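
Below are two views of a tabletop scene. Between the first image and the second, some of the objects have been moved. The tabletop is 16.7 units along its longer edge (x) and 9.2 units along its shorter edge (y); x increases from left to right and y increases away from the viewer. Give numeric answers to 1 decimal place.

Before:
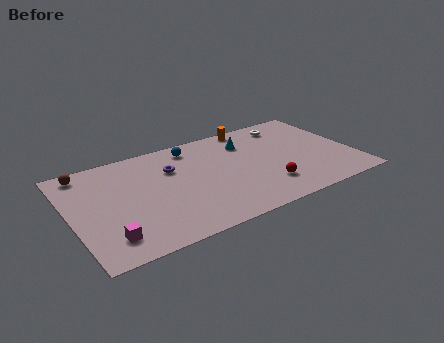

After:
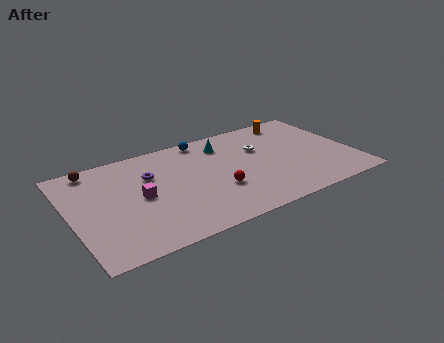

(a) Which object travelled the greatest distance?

the magenta cube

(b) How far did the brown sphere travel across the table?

0.5

The brown sphere moved from about (1.2, 8.1) to (1.7, 8.2), a distance of √(0.5² + 0.1²) ≈ 0.5.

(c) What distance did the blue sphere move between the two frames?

0.9

The blue sphere was near (7.5, 7.8) before and (8.3, 8.3) after, so it travelled √(0.8² + 0.5²) ≈ 0.9 units.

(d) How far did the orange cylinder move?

2.6

From (11.2, 8.4) to (13.8, 8.0), the orange cylinder covered √(2.6² + 0.4²) ≈ 2.6 units.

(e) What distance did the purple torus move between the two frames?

1.3

The purple torus moved from about (6.1, 6.3) to (4.8, 6.2), a distance of √(1.3² + 0.1²) ≈ 1.3.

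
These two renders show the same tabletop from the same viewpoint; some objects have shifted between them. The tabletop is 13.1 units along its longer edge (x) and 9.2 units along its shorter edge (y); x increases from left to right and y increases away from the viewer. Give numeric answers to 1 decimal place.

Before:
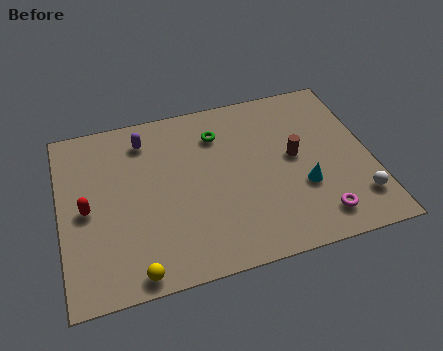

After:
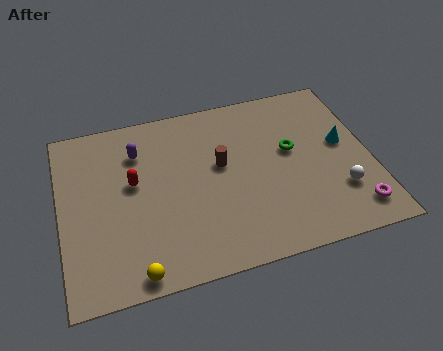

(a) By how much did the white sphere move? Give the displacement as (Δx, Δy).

(-0.7, 0.6)

The white sphere started near (12.3, 2.0) and ended near (11.6, 2.6).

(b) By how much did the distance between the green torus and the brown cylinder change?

-0.7

Before: roughly 3.7 units apart; after: 3.0. That's 0.7 units closer together.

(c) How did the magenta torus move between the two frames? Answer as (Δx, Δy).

(1.5, 0.0)

From the two frames, the magenta torus sits at roughly (10.6, 1.5) before and (12.1, 1.5) after.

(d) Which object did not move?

the yellow sphere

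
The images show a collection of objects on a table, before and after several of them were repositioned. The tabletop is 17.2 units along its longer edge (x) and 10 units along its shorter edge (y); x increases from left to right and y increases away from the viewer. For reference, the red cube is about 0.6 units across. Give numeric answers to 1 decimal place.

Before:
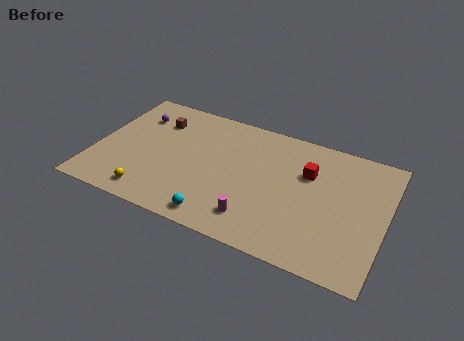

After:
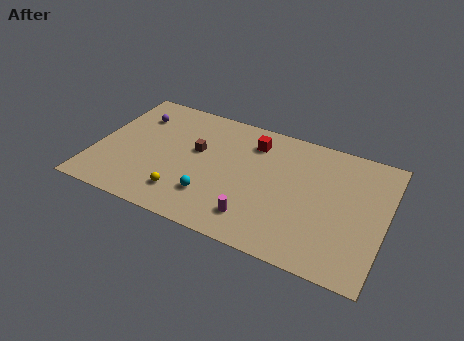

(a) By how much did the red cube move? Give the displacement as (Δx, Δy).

(-3.4, 1.2)

The red cube was at about (12.5, 6.7) and moved to about (9.1, 7.9).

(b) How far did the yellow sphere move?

2.0

From (3.7, 1.4) to (5.6, 2.1), the yellow sphere covered √(1.9² + 0.7²) ≈ 2.0 units.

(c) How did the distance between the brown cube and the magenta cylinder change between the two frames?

-3.0

The distance was about 8.6 in the first image and 5.6 in the second, so they moved 3.0 units closer together.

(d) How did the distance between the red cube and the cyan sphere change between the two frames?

-1.6

The distance was about 7.2 in the first image and 5.6 in the second, so they moved 1.6 units closer together.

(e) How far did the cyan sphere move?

1.5

The cyan sphere was near (7.8, 1.2) before and (7.2, 2.6) after, so it travelled √(0.6² + 1.4²) ≈ 1.5 units.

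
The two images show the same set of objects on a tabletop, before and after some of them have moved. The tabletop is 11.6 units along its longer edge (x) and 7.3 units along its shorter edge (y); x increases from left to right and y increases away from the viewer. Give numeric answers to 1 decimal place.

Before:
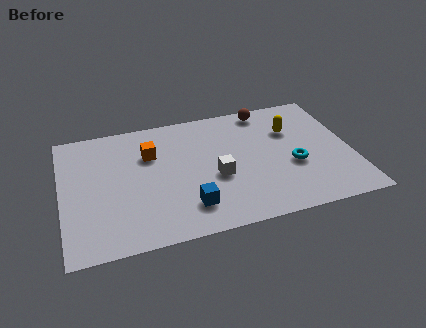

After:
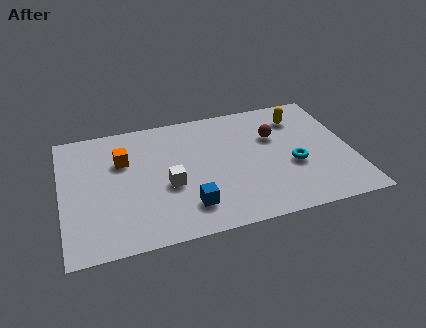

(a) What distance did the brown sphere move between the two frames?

1.7

The brown sphere was near (8.4, 6.5) before and (8.6, 4.8) after, so it travelled √(0.2² + 1.7²) ≈ 1.7 units.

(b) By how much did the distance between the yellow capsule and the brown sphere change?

-0.3

The distance was about 1.7 in the first image and 1.4 in the second, so they moved 0.3 units closer together.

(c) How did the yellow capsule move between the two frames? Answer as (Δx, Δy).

(0.4, 0.7)

The yellow capsule started near (9.3, 5.0) and ended near (9.7, 5.7).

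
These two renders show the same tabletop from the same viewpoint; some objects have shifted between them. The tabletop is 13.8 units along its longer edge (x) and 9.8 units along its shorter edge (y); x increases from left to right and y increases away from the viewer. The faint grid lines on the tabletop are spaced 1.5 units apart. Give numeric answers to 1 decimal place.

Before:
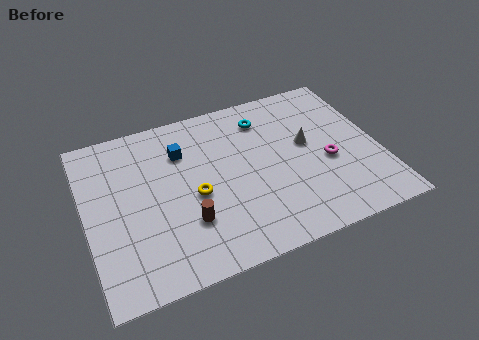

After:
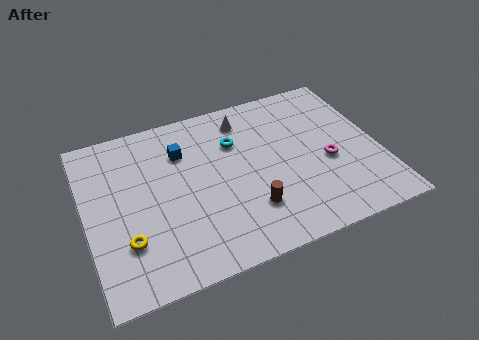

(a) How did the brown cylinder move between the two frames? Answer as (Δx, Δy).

(2.9, -0.3)

The brown cylinder started near (4.5, 2.9) and ended near (7.4, 2.6).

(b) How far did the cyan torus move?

1.8

From (8.7, 7.8) to (7.2, 6.8), the cyan torus covered √(1.5² + 1.0²) ≈ 1.8 units.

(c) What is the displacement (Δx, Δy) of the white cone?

(-2.7, 2.6)

From the two frames, the white cone sits at roughly (10.5, 5.5) before and (7.8, 8.1) after.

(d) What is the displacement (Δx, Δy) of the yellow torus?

(-3.3, -1.5)

The yellow torus was at about (5.0, 4.3) and moved to about (1.7, 2.8).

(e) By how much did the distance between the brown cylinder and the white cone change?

-1.0

They were about 6.5 units apart before and 5.5 after — 1.0 units closer together.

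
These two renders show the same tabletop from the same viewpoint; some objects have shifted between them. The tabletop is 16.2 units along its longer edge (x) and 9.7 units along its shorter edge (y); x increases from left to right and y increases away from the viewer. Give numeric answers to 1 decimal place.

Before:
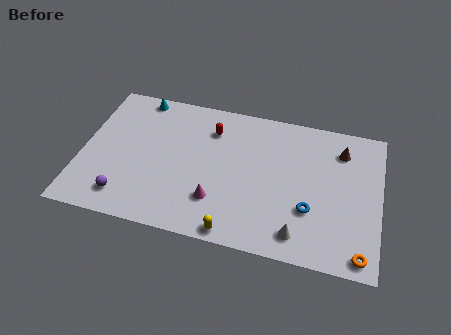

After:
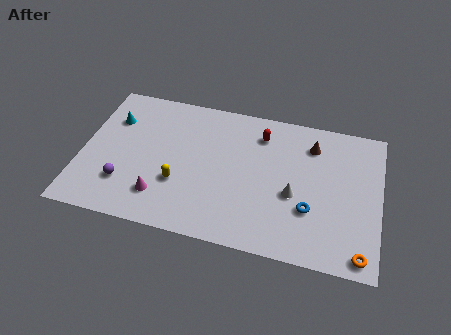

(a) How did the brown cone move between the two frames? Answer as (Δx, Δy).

(-1.6, 0.0)

The brown cone started near (14.0, 7.6) and ended near (12.4, 7.6).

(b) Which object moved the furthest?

the yellow capsule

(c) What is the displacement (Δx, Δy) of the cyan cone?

(-1.3, -1.9)

From the two frames, the cyan cone sits at roughly (2.8, 8.8) before and (1.5, 6.9) after.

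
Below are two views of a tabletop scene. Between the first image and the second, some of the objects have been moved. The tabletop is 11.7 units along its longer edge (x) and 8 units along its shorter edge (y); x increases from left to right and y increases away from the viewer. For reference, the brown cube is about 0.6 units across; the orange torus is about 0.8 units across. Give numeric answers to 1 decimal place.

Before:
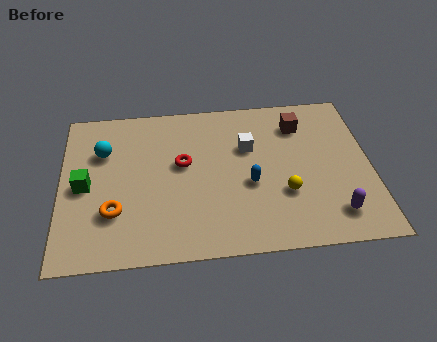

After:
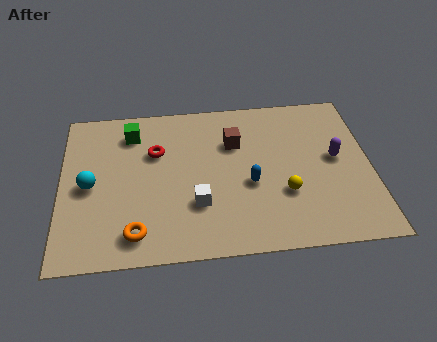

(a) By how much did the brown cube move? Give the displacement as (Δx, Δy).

(-2.5, -0.7)

The brown cube started near (9.1, 6.2) and ended near (6.6, 5.5).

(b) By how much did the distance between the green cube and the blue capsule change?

-0.8

They were about 6.2 units apart before and 5.4 after — 0.8 units closer together.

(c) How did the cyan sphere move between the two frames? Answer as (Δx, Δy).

(-0.5, -1.7)

The cyan sphere was at about (1.6, 5.5) and moved to about (1.1, 3.8).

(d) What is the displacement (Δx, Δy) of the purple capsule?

(0.2, 2.8)

From the two frames, the purple capsule sits at roughly (10.2, 1.5) before and (10.4, 4.3) after.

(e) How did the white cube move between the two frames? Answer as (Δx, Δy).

(-2.0, -2.7)

The white cube was at about (7.1, 5.2) and moved to about (5.1, 2.5).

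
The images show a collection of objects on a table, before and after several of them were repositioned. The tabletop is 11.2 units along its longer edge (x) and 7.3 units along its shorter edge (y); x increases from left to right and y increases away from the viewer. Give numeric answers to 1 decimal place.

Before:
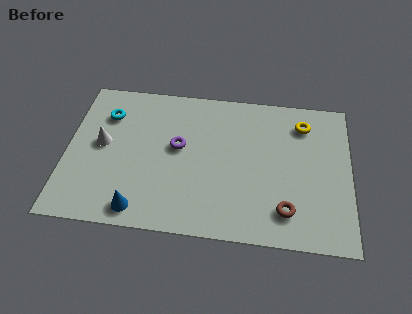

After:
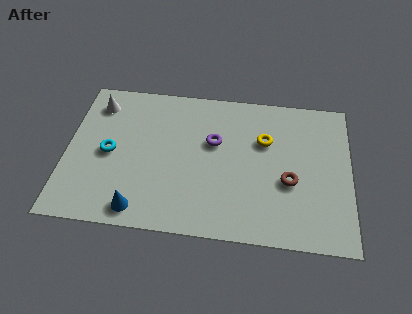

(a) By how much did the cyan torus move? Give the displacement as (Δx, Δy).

(0.2, -1.9)

The cyan torus was at about (1.5, 5.4) and moved to about (1.7, 3.5).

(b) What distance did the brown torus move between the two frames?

1.4

The brown torus was near (8.7, 1.5) before and (8.8, 2.9) after, so it travelled √(0.1² + 1.4²) ≈ 1.4 units.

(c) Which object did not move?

the blue cone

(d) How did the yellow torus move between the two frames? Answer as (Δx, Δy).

(-1.5, -1.0)

The yellow torus was at about (9.3, 5.8) and moved to about (7.8, 4.8).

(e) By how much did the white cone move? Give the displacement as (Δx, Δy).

(-0.3, 2.0)

The white cone started near (1.4, 3.9) and ended near (1.1, 5.9).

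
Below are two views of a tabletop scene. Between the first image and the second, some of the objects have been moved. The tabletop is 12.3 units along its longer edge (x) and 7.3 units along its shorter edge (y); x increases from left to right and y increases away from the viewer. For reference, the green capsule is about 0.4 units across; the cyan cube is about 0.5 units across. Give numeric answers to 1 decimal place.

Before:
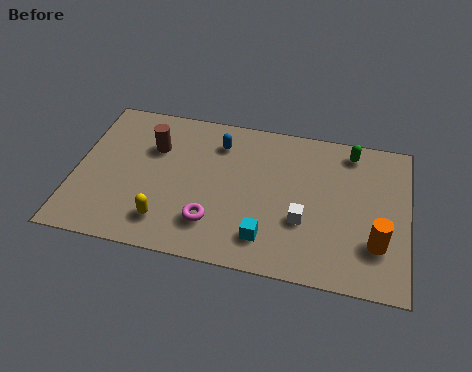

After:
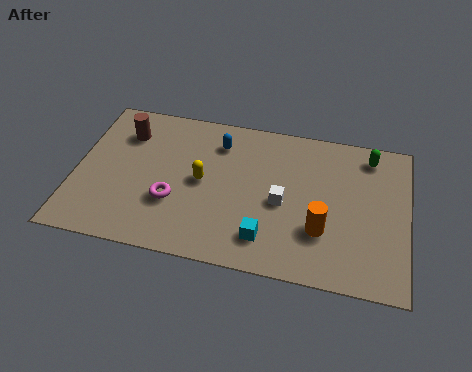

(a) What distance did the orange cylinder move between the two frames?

2.0

From (11.2, 2.1) to (9.2, 2.3), the orange cylinder covered √(2.0² + 0.2²) ≈ 2.0 units.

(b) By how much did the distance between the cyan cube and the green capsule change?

+0.3

They were about 5.6 units apart before and 5.9 after — 0.3 units further apart.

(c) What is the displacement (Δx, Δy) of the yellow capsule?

(1.2, 2.2)

The yellow capsule was at about (3.5, 1.5) and moved to about (4.7, 3.7).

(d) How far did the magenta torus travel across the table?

1.7

The magenta torus was near (5.2, 1.8) before and (3.7, 2.5) after, so it travelled √(1.5² + 0.7²) ≈ 1.7 units.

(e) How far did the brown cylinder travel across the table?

1.2

The brown cylinder moved from about (2.8, 5.0) to (1.7, 5.5), a distance of √(1.1² + 0.5²) ≈ 1.2.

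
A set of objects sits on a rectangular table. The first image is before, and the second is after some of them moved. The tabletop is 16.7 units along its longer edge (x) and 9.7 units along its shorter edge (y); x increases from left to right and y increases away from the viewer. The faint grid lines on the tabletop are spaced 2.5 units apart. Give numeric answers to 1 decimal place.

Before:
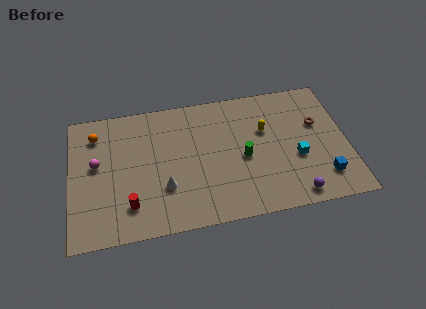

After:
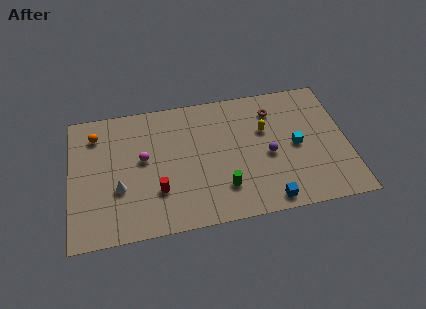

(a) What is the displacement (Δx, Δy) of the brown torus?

(-2.6, 1.5)

The brown torus was at about (15.0, 6.1) and moved to about (12.4, 7.6).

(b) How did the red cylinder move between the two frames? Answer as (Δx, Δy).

(1.7, 0.7)

The red cylinder was at about (3.5, 2.2) and moved to about (5.2, 2.9).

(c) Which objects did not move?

the yellow capsule and the orange sphere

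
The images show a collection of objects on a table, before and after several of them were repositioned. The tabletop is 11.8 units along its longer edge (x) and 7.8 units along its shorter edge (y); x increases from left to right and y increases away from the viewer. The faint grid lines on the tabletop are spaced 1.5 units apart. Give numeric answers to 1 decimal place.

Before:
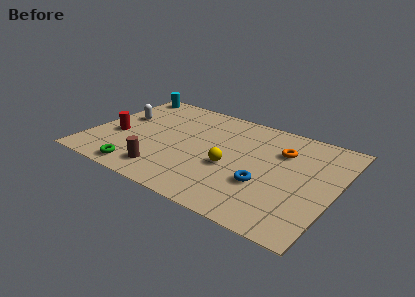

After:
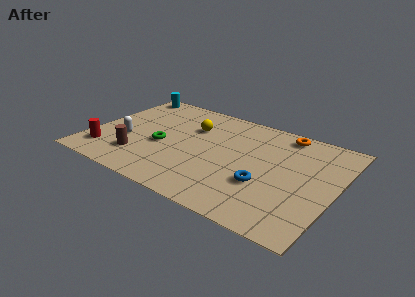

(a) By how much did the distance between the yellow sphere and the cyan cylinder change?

-3.1

The distance was about 7.1 in the first image and 4.0 in the second, so they moved 3.1 units closer together.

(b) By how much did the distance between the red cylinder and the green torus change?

+0.3

The distance was about 2.7 in the first image and 3.0 in the second, so they moved 0.3 units further apart.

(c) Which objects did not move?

the blue torus and the cyan cylinder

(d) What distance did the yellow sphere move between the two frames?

3.2

The yellow sphere moved from about (6.9, 3.2) to (4.6, 5.4), a distance of √(2.3² + 2.2²) ≈ 3.2.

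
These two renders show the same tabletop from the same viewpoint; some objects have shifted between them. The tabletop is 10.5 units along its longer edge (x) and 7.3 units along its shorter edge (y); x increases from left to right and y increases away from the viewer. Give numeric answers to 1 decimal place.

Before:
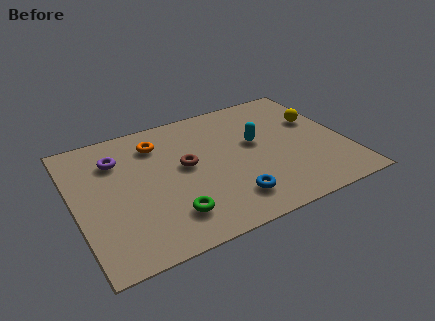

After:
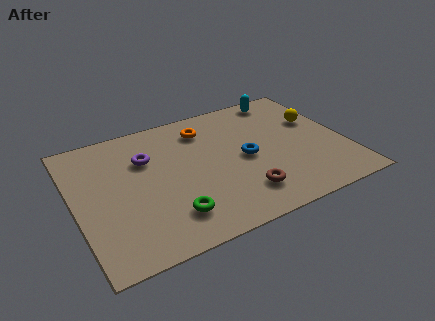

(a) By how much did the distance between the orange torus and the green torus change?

+0.5

They were about 4.1 units apart before and 4.6 after — 0.5 units further apart.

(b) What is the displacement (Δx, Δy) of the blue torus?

(0.9, 2.0)

The blue torus started near (5.7, 1.5) and ended near (6.6, 3.5).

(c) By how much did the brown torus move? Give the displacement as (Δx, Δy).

(1.9, -2.4)

The brown torus was at about (4.3, 4.0) and moved to about (6.2, 1.6).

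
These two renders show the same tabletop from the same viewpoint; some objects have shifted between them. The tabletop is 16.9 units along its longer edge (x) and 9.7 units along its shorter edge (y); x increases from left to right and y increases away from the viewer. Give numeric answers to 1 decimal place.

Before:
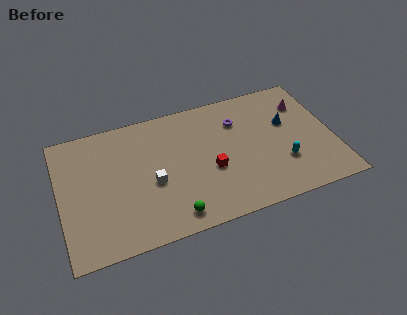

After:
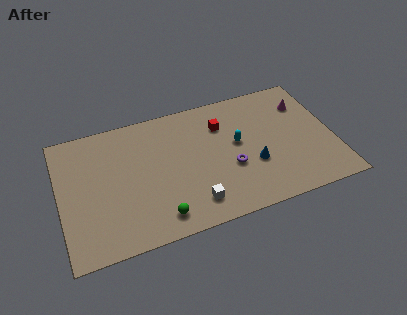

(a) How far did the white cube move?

3.3

The white cube was near (5.6, 4.1) before and (7.9, 1.8) after, so it travelled √(2.3² + 2.3²) ≈ 3.3 units.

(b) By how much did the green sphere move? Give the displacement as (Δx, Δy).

(-0.8, 0.2)

From the two frames, the green sphere sits at roughly (6.6, 1.3) before and (5.8, 1.5) after.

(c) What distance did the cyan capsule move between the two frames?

3.5

The cyan capsule moved from about (13.6, 3.0) to (11.0, 5.4), a distance of √(2.6² + 2.4²) ≈ 3.5.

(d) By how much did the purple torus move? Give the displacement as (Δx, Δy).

(-0.8, -3.4)

From the two frames, the purple torus sits at roughly (11.2, 7.1) before and (10.4, 3.7) after.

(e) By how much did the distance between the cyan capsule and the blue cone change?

-1.0

The distance was about 3.1 in the first image and 2.1 in the second, so they moved 1.0 units closer together.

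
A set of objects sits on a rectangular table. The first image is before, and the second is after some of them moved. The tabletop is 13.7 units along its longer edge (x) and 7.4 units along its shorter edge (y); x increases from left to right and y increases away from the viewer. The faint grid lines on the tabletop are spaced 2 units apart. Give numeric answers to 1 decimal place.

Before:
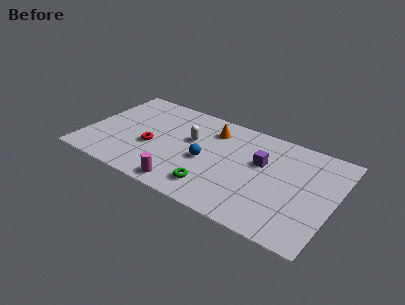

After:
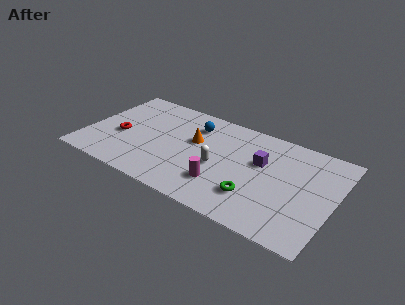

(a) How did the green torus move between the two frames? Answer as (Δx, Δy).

(2.2, 0.5)

The green torus was at about (7.4, 1.5) and moved to about (9.6, 2.0).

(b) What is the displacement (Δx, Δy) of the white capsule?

(1.7, -1.3)

The white capsule started near (5.7, 4.5) and ended near (7.4, 3.2).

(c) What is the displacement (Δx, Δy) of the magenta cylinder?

(1.9, 1.1)

The magenta cylinder started near (5.9, 0.9) and ended near (7.8, 2.0).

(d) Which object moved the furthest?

the blue sphere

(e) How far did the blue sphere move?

2.6

The blue sphere moved from about (6.7, 3.3) to (5.7, 5.7), a distance of √(1.0² + 2.4²) ≈ 2.6.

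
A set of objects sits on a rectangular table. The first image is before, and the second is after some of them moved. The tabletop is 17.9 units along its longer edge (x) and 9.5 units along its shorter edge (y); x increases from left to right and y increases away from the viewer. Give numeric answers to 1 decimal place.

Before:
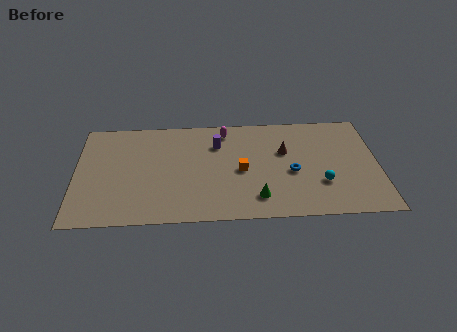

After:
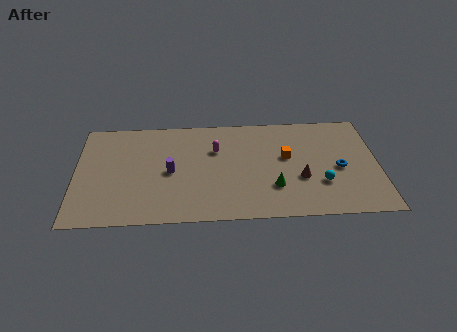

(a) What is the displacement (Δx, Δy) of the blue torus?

(2.8, 0.2)

The blue torus started near (12.8, 4.1) and ended near (15.6, 4.3).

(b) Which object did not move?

the cyan sphere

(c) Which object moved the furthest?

the purple cylinder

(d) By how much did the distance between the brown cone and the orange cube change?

-0.9

The distance was about 3.1 in the first image and 2.2 in the second, so they moved 0.9 units closer together.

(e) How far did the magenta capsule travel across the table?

1.8

The magenta capsule was near (8.9, 8.1) before and (8.3, 6.4) after, so it travelled √(0.6² + 1.7²) ≈ 1.8 units.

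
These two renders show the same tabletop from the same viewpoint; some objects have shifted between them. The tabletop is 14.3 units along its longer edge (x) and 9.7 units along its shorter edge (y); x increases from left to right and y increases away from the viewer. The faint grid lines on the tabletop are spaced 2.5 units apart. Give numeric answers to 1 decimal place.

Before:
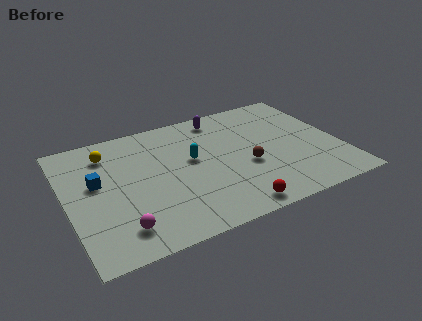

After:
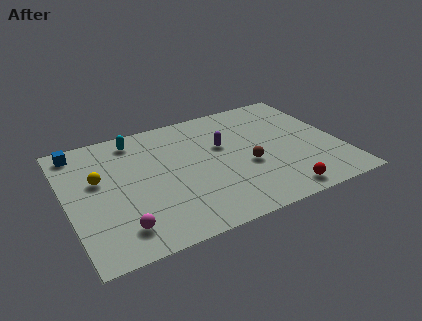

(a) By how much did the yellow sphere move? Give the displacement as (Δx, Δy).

(-0.7, -1.9)

From the two frames, the yellow sphere sits at roughly (2.4, 7.7) before and (1.7, 5.8) after.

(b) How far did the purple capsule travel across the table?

2.4

The purple capsule was near (8.5, 8.4) before and (8.3, 6.0) after, so it travelled √(0.2² + 2.4²) ≈ 2.4 units.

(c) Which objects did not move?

the brown sphere and the magenta sphere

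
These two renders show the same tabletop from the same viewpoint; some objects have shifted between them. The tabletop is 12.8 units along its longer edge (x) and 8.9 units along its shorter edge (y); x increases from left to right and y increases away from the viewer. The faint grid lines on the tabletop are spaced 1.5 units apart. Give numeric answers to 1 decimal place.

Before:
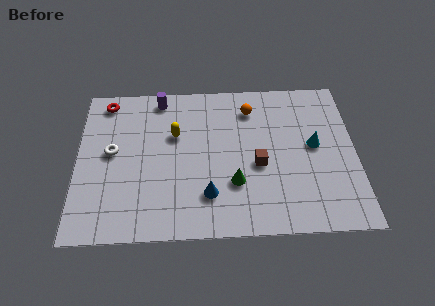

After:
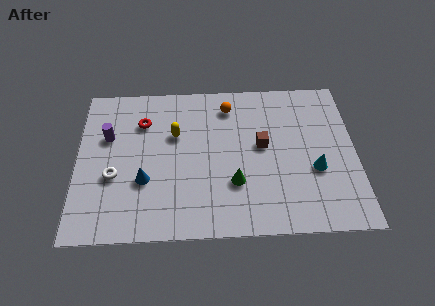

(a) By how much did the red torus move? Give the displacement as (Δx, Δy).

(1.7, -1.3)

The red torus was at about (1.3, 7.8) and moved to about (3.0, 6.5).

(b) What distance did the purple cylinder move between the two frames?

3.3

From (3.8, 7.9) to (1.4, 5.7), the purple cylinder covered √(2.4² + 2.2²) ≈ 3.3 units.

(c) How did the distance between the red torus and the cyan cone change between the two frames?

-1.6

Before: roughly 10.1 units apart; after: 8.5. That's 1.6 units closer together.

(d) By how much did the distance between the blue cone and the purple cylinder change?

-3.0

They were about 6.1 units apart before and 3.1 after — 3.0 units closer together.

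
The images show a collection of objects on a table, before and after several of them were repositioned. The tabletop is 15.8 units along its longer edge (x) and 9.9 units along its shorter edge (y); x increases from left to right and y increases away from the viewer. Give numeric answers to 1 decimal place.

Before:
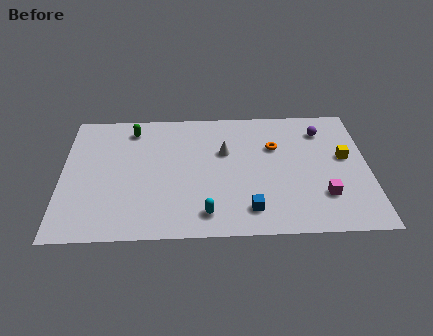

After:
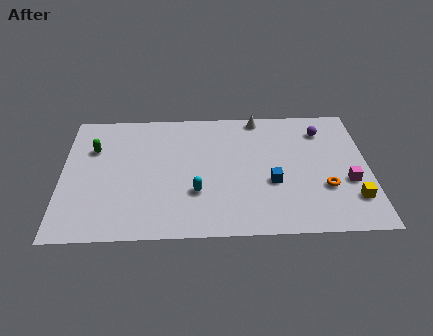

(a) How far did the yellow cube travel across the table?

3.2

The yellow cube moved from about (14.6, 5.6) to (14.9, 2.4), a distance of √(0.3² + 3.2²) ≈ 3.2.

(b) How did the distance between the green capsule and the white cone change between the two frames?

+3.7

Before: roughly 5.2 units apart; after: 8.9. That's 3.7 units further apart.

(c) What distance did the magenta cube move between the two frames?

1.6

The magenta cube moved from about (13.4, 2.7) to (14.7, 3.7), a distance of √(1.3² + 1.0²) ≈ 1.6.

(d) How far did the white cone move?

3.2

From (8.4, 6.3) to (10.2, 9.0), the white cone covered √(1.8² + 2.7²) ≈ 3.2 units.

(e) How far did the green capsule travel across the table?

2.5

The green capsule moved from about (3.6, 8.3) to (1.6, 6.8), a distance of √(2.0² + 1.5²) ≈ 2.5.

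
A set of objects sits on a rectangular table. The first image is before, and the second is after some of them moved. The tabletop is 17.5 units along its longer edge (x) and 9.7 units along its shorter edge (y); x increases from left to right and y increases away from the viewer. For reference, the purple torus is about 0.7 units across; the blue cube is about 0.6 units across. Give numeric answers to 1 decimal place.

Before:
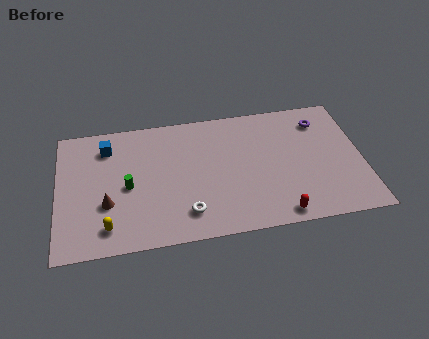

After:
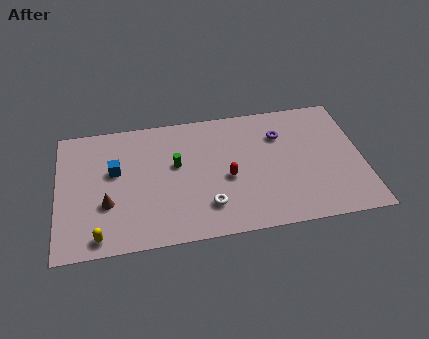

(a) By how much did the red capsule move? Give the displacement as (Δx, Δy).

(-2.8, 3.2)

The red capsule was at about (12.5, 1.0) and moved to about (9.7, 4.2).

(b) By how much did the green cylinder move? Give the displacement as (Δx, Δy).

(2.8, 1.2)

The green cylinder started near (4.0, 4.5) and ended near (6.8, 5.7).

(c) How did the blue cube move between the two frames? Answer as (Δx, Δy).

(0.4, -1.9)

From the two frames, the blue cube sits at roughly (2.9, 7.7) before and (3.3, 5.8) after.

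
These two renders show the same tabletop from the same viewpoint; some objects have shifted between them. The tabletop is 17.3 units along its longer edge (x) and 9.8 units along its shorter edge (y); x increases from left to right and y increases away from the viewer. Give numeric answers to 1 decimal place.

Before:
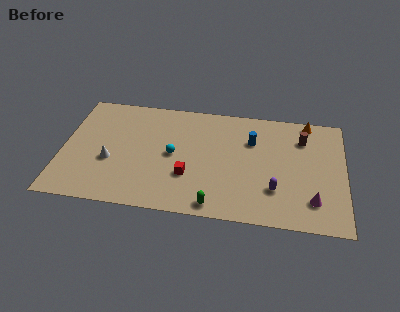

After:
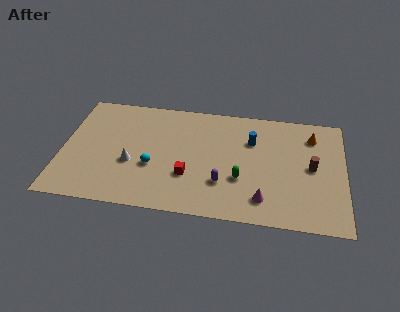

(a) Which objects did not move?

the red cube and the blue cylinder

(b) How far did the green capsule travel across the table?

2.8

From (9.5, 1.0) to (11.0, 3.4), the green capsule covered √(1.5² + 2.4²) ≈ 2.8 units.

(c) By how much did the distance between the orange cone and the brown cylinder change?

+1.2

Before: roughly 1.5 units apart; after: 2.7. That's 1.2 units further apart.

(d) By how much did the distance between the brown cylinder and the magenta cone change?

-1.0

Before: roughly 5.2 units apart; after: 4.2. That's 1.0 units closer together.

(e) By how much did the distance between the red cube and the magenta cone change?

-2.9

They were about 7.7 units apart before and 4.8 after — 2.9 units closer together.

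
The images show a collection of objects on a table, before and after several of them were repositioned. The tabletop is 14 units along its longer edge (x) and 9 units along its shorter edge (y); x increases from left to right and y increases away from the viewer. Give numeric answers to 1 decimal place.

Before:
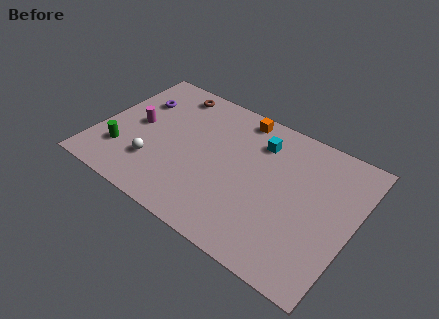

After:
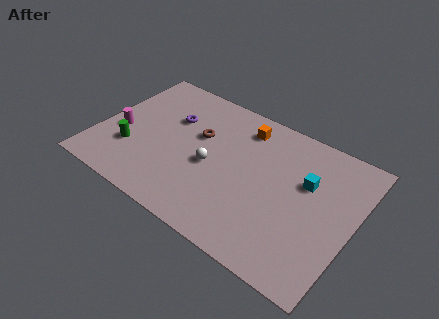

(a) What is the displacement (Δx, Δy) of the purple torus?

(2.0, -0.3)

The purple torus started near (1.7, 6.3) and ended near (3.7, 6.0).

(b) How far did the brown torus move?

3.0

From (3.3, 7.8) to (5.3, 5.6), the brown torus covered √(2.0² + 2.2²) ≈ 3.0 units.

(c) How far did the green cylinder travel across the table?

0.6

From (1.6, 2.4) to (2.0, 2.8), the green cylinder covered √(0.4² + 0.4²) ≈ 0.6 units.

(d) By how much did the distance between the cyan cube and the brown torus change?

+0.7

Before: roughly 5.3 units apart; after: 6.0. That's 0.7 units further apart.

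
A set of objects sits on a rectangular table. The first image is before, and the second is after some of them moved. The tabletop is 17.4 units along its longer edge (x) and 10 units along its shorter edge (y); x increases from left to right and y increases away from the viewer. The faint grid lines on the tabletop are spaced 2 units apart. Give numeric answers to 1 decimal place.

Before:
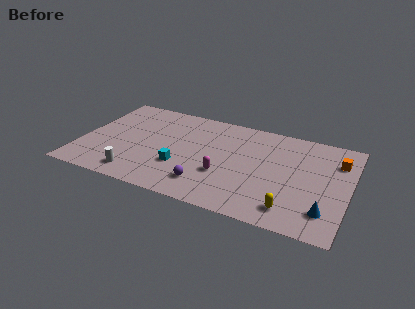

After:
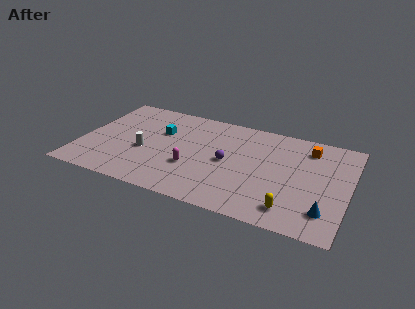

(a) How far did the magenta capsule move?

2.1

The magenta capsule moved from about (9.5, 3.5) to (7.4, 3.5), a distance of √(2.1² + 0.0²) ≈ 2.1.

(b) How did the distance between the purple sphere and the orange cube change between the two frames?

-3.7

They were about 9.6 units apart before and 5.9 after — 3.7 units closer together.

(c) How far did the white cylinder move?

2.6

The white cylinder moved from about (4.0, 1.5) to (4.2, 4.1), a distance of √(0.2² + 2.6²) ≈ 2.6.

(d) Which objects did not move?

the blue cone and the yellow capsule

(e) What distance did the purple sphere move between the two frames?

3.0

From (8.5, 2.1) to (9.6, 4.9), the purple sphere covered √(1.1² + 2.8²) ≈ 3.0 units.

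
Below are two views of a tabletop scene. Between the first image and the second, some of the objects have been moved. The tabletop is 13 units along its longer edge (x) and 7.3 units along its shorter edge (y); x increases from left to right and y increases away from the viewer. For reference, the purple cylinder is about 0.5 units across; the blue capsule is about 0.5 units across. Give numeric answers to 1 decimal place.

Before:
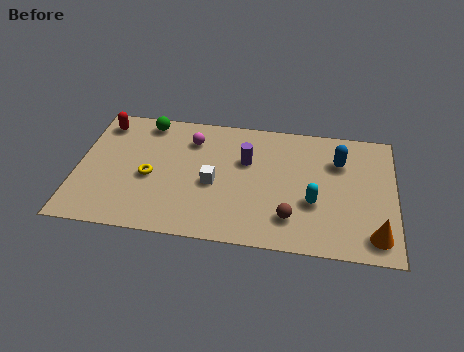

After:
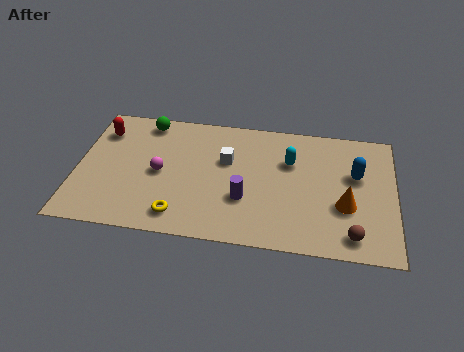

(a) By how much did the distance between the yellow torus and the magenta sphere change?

-0.4

The distance was about 2.9 in the first image and 2.5 in the second, so they moved 0.4 units closer together.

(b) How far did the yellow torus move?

2.4

The yellow torus moved from about (3.0, 3.2) to (4.3, 1.2), a distance of √(1.3² + 2.0²) ≈ 2.4.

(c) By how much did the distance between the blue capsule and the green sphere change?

+0.8

Before: roughly 8.1 units apart; after: 8.9. That's 0.8 units further apart.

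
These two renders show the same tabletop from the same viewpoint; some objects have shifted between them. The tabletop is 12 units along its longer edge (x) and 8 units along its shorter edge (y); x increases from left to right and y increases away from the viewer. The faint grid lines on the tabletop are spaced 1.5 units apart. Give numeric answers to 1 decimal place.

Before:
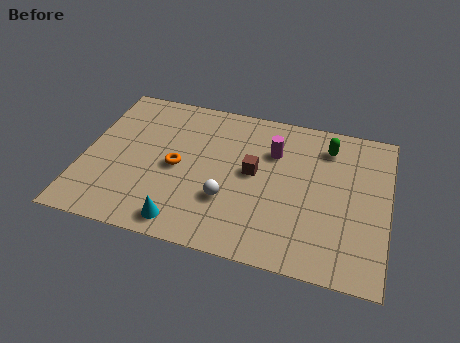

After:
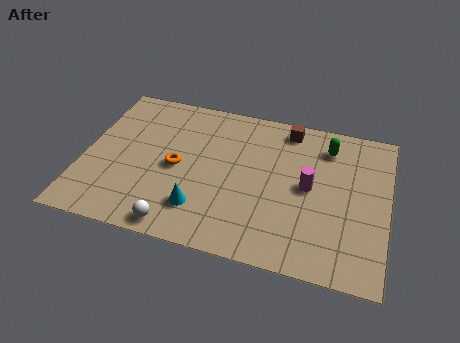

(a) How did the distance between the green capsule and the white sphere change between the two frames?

+2.5

The distance was about 5.3 in the first image and 7.8 in the second, so they moved 2.5 units further apart.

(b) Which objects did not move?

the orange torus and the green capsule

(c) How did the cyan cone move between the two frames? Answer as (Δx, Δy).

(0.6, 0.9)

The cyan cone started near (4.2, 1.0) and ended near (4.8, 1.9).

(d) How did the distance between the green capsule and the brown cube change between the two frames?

-1.8

The distance was about 3.5 in the first image and 1.7 in the second, so they moved 1.8 units closer together.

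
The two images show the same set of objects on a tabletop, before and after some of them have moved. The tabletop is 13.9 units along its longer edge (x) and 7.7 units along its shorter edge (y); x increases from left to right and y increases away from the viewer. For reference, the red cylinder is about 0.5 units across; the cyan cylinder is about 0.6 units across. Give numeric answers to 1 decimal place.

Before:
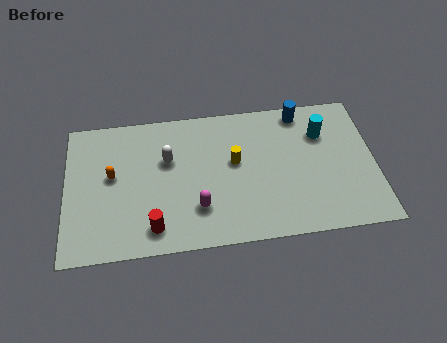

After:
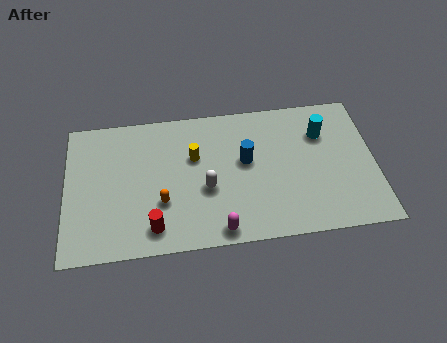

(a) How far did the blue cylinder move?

3.5

From (10.7, 6.8) to (8.1, 4.4), the blue cylinder covered √(2.6² + 2.4²) ≈ 3.5 units.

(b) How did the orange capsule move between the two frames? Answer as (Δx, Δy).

(2.2, -1.7)

The orange capsule was at about (2.1, 4.3) and moved to about (4.3, 2.6).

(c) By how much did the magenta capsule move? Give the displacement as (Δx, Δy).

(0.9, -1.3)

The magenta capsule was at about (5.9, 2.1) and moved to about (6.8, 0.8).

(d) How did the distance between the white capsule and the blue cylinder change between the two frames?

-4.2

Before: roughly 6.4 units apart; after: 2.2. That's 4.2 units closer together.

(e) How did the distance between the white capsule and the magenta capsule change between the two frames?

-0.7

Before: roughly 3.1 units apart; after: 2.4. That's 0.7 units closer together.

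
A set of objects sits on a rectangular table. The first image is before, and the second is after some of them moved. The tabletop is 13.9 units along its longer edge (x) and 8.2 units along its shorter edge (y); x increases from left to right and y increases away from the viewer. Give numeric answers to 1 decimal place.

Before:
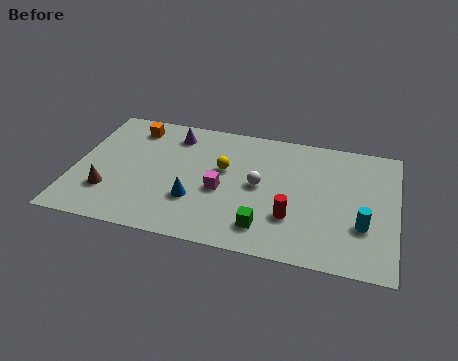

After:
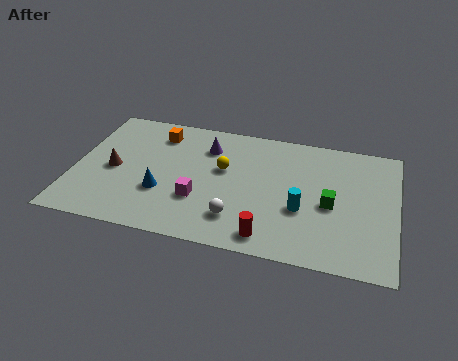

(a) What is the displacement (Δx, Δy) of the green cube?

(2.7, 2.1)

The green cube started near (8.4, 1.6) and ended near (11.1, 3.7).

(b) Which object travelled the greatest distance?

the green cube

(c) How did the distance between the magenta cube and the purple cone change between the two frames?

-0.4

The distance was about 3.9 in the first image and 3.5 in the second, so they moved 0.4 units closer together.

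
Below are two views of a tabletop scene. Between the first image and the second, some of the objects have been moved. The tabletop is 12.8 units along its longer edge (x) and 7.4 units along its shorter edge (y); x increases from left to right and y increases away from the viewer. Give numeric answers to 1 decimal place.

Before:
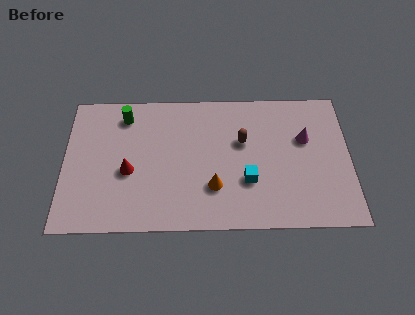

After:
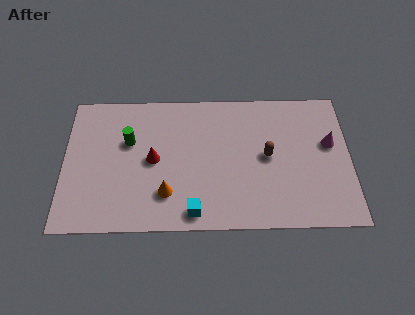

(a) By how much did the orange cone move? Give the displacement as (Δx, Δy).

(-2.1, -0.3)

The orange cone started near (6.7, 2.2) and ended near (4.6, 1.9).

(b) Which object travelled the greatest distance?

the cyan cube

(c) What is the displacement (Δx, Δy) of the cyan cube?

(-2.4, -1.6)

The cyan cube started near (8.2, 2.5) and ended near (5.8, 0.9).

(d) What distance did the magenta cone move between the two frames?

1.1

The magenta cone was near (10.8, 4.7) before and (11.9, 4.4) after, so it travelled √(1.1² + 0.3²) ≈ 1.1 units.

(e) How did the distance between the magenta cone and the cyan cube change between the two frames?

+3.6

Before: roughly 3.4 units apart; after: 7.0. That's 3.6 units further apart.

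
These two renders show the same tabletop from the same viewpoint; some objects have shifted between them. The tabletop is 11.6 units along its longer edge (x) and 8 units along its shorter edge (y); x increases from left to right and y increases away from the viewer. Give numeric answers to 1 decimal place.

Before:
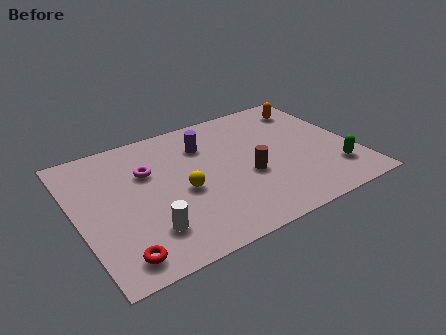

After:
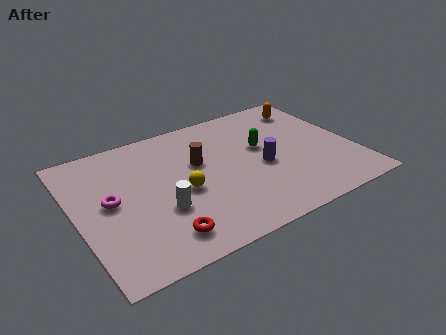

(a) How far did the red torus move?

1.8

From (1.3, 1.1) to (3.1, 1.4), the red torus covered √(1.8² + 0.3²) ≈ 1.8 units.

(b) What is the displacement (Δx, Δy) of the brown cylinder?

(-1.8, 1.7)

The brown cylinder started near (7.0, 3.2) and ended near (5.2, 4.9).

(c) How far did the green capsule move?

3.8

The green capsule was near (10.5, 1.9) before and (7.9, 4.7) after, so it travelled √(2.6² + 2.8²) ≈ 3.8 units.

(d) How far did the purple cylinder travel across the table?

3.2

The purple cylinder was near (5.6, 5.9) before and (7.7, 3.5) after, so it travelled √(2.1² + 2.4²) ≈ 3.2 units.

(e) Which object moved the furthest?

the green capsule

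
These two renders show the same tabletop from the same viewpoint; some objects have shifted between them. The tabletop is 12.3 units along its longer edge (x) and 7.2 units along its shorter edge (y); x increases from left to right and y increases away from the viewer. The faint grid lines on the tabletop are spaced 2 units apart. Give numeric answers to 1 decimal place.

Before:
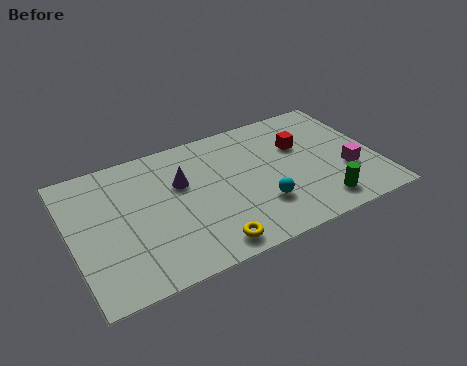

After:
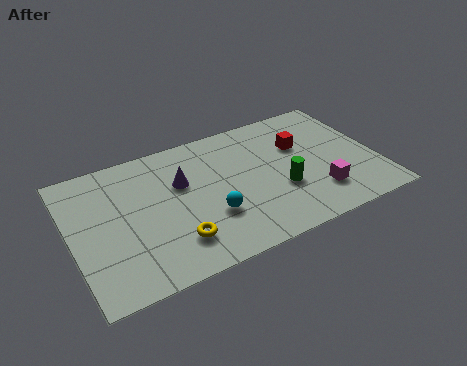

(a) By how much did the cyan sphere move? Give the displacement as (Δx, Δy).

(-2.0, 0.3)

From the two frames, the cyan sphere sits at roughly (7.4, 2.1) before and (5.4, 2.4) after.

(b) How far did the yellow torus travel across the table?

1.4

The yellow torus was near (5.1, 0.9) before and (3.9, 1.7) after, so it travelled √(1.2² + 0.8²) ≈ 1.4 units.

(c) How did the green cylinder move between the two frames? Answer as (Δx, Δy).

(-1.4, 1.4)

The green cylinder was at about (9.7, 1.2) and moved to about (8.3, 2.6).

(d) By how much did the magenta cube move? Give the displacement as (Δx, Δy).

(-1.3, -0.7)

From the two frames, the magenta cube sits at roughly (11.0, 2.5) before and (9.7, 1.8) after.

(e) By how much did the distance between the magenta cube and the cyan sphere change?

+0.7

The distance was about 3.6 in the first image and 4.3 in the second, so they moved 0.7 units further apart.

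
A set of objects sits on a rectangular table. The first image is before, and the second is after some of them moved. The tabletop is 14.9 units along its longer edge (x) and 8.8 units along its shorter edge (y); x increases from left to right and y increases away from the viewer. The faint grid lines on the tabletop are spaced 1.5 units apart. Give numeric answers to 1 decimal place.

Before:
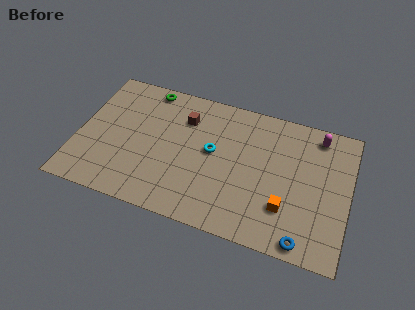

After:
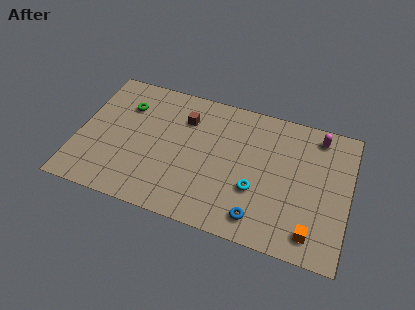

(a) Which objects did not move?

the brown cube and the magenta capsule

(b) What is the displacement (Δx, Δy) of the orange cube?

(1.5, -1.1)

The orange cube started near (11.6, 2.5) and ended near (13.1, 1.4).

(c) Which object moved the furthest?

the cyan torus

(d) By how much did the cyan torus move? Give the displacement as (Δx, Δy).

(2.5, -1.7)

The cyan torus started near (7.4, 4.8) and ended near (9.9, 3.1).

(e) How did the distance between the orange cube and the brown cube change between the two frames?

+1.9

The distance was about 7.1 in the first image and 9.0 in the second, so they moved 1.9 units further apart.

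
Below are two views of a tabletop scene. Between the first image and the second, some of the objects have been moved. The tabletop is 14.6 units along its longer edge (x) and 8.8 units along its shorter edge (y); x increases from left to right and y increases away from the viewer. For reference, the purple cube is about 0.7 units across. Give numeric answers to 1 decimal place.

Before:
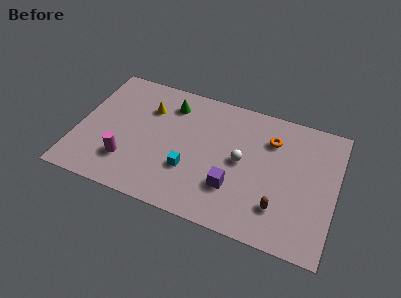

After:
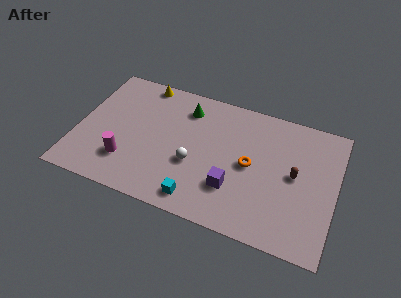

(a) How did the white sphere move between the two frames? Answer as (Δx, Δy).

(-2.6, -1.1)

The white sphere started near (9.3, 4.5) and ended near (6.7, 3.4).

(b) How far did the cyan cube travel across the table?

1.8

From (6.5, 2.9) to (7.2, 1.2), the cyan cube covered √(0.7² + 1.7²) ≈ 1.8 units.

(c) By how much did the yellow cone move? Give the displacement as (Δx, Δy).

(-0.5, 1.7)

From the two frames, the yellow cone sits at roughly (3.8, 6.3) before and (3.3, 8.0) after.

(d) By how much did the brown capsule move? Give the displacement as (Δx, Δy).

(0.7, 2.4)

The brown capsule was at about (11.6, 2.2) and moved to about (12.3, 4.6).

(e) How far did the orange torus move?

2.3

The orange torus was near (10.8, 6.5) before and (9.8, 4.4) after, so it travelled √(1.0² + 2.1²) ≈ 2.3 units.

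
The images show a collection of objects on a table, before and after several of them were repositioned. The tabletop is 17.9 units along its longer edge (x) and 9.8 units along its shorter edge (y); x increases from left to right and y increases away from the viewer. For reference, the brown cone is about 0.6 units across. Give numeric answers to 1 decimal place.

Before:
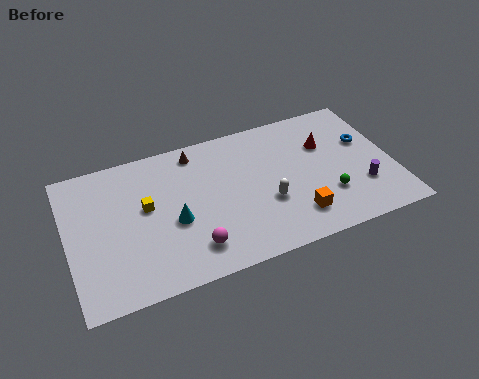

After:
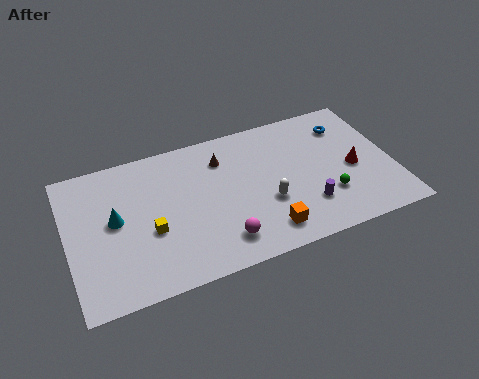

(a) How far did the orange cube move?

1.7

The orange cube was near (12.2, 2.1) before and (10.5, 1.7) after, so it travelled √(1.7² + 0.4²) ≈ 1.7 units.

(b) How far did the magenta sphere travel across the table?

1.6

The magenta sphere was near (6.5, 2.0) before and (8.1, 1.9) after, so it travelled √(1.6² + 0.1²) ≈ 1.6 units.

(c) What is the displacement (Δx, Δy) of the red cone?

(1.3, -2.2)

From the two frames, the red cone sits at roughly (14.4, 6.6) before and (15.7, 4.4) after.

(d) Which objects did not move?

the white capsule and the green sphere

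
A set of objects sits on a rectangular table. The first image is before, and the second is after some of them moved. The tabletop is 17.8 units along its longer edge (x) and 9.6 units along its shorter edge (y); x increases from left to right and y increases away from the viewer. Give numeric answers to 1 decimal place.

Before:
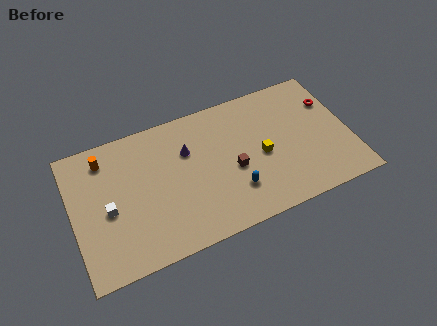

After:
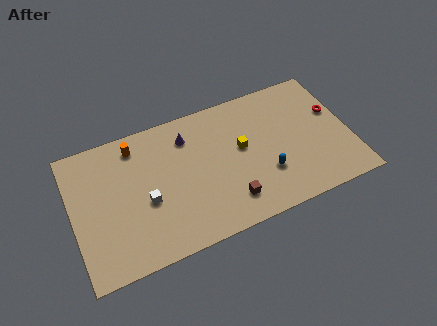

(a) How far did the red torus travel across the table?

0.8

From (16.9, 6.7) to (17.0, 5.9), the red torus covered √(0.1² + 0.8²) ≈ 0.8 units.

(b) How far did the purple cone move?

1.0

The purple cone was near (7.5, 6.5) before and (7.6, 7.5) after, so it travelled √(0.1² + 1.0²) ≈ 1.0 units.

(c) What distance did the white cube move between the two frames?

2.4

The white cube was near (2.2, 4.3) before and (4.6, 4.0) after, so it travelled √(2.4² + 0.3²) ≈ 2.4 units.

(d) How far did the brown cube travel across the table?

2.2

The brown cube was near (10.2, 4.1) before and (9.7, 2.0) after, so it travelled √(0.5² + 2.1²) ≈ 2.2 units.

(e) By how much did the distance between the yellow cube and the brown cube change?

+1.7

The distance was about 1.9 in the first image and 3.6 in the second, so they moved 1.7 units further apart.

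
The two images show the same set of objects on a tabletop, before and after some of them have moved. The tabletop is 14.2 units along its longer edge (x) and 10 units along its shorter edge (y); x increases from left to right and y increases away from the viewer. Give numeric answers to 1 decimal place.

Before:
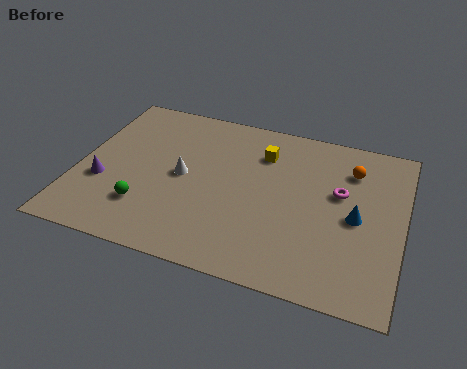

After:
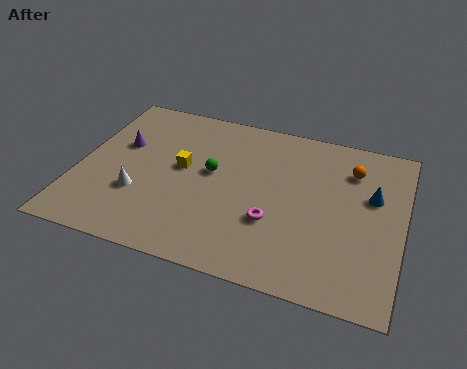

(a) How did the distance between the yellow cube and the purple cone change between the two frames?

-4.9

The distance was about 7.8 in the first image and 2.9 in the second, so they moved 4.9 units closer together.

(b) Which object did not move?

the orange sphere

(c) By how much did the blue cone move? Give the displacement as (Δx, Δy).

(0.6, 1.5)

From the two frames, the blue cone sits at roughly (12.2, 4.7) before and (12.8, 6.2) after.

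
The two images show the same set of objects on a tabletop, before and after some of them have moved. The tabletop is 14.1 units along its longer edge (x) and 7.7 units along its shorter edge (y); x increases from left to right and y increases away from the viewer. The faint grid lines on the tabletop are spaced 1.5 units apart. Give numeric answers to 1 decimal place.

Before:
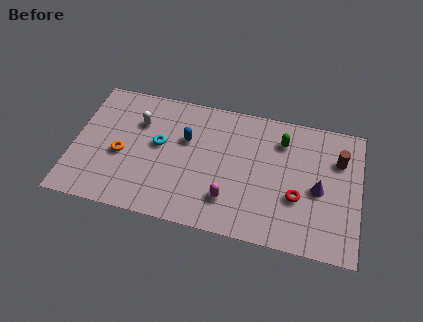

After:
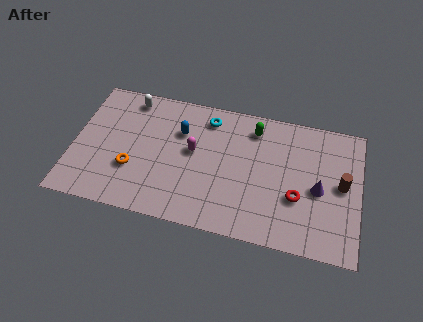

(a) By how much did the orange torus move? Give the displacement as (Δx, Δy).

(0.6, -0.7)

The orange torus started near (2.4, 3.3) and ended near (3.0, 2.6).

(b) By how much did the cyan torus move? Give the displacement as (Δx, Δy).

(2.3, 2.1)

The cyan torus started near (4.2, 4.3) and ended near (6.5, 6.4).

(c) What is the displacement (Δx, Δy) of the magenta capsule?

(-1.9, 2.4)

The magenta capsule was at about (7.8, 1.9) and moved to about (5.9, 4.3).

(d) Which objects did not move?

the red torus and the purple cone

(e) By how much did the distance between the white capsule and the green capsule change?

-0.9

They were about 7.1 units apart before and 6.2 after — 0.9 units closer together.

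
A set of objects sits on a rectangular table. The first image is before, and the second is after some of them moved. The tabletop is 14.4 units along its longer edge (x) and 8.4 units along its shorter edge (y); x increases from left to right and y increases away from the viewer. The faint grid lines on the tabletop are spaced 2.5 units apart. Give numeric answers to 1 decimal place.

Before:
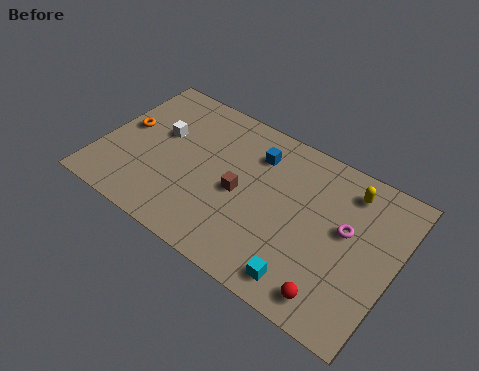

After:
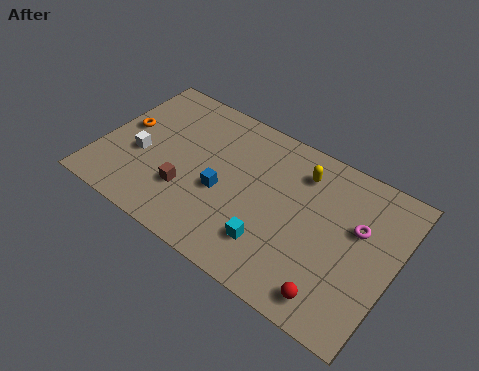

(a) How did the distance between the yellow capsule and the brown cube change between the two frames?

+0.7

The distance was about 5.7 in the first image and 6.4 in the second, so they moved 0.7 units further apart.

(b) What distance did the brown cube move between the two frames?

2.7

The brown cube moved from about (6.9, 3.9) to (4.5, 2.6), a distance of √(2.4² + 1.3²) ≈ 2.7.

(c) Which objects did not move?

the orange torus and the red sphere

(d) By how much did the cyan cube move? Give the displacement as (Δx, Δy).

(-1.8, 0.9)

The cyan cube started near (10.6, 1.2) and ended near (8.8, 2.1).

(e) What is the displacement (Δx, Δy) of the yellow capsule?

(-2.3, -0.3)

The yellow capsule was at about (11.8, 6.9) and moved to about (9.5, 6.6).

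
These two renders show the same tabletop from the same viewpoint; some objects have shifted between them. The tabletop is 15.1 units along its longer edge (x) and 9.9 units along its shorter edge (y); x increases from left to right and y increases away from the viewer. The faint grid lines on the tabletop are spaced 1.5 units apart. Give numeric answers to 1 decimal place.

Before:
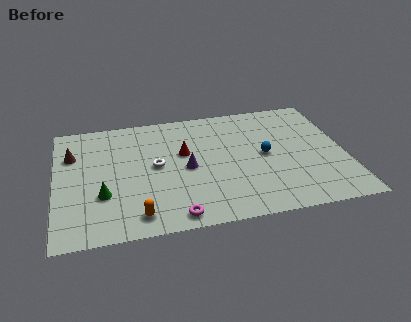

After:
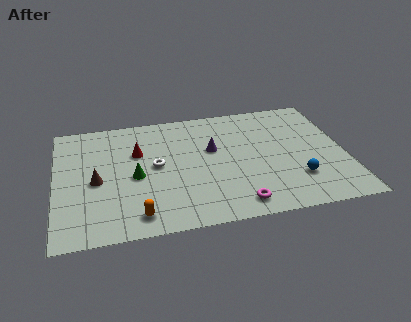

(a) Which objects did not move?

the orange capsule and the white torus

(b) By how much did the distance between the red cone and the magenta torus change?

+2.1

The distance was about 5.0 in the first image and 7.1 in the second, so they moved 2.1 units further apart.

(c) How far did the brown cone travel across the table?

2.7

From (0.9, 6.9) to (2.1, 4.5), the brown cone covered √(1.2² + 2.4²) ≈ 2.7 units.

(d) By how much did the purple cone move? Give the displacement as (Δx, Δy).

(1.4, 1.3)

The purple cone was at about (6.8, 4.7) and moved to about (8.2, 6.0).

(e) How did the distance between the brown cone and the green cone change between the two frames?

-1.9

They were about 3.9 units apart before and 2.0 after — 1.9 units closer together.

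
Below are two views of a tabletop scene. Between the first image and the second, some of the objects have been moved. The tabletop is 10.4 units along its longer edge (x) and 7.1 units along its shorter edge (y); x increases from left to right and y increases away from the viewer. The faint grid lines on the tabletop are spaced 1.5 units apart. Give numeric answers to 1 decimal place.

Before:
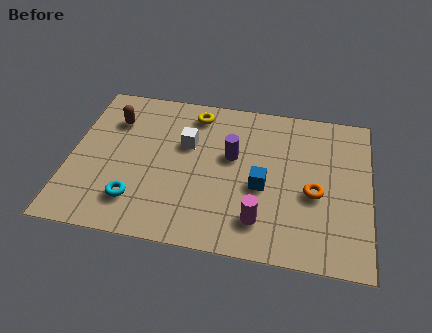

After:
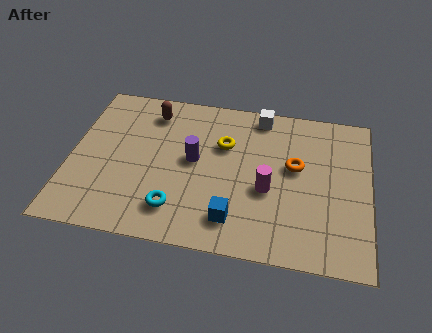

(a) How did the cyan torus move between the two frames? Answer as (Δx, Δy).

(1.4, -0.1)

The cyan torus was at about (2.4, 1.6) and moved to about (3.8, 1.5).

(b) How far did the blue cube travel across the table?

1.8

The blue cube moved from about (6.7, 3.0) to (5.8, 1.4), a distance of √(0.9² + 1.6²) ≈ 1.8.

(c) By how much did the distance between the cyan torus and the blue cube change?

-2.5

The distance was about 4.5 in the first image and 2.0 in the second, so they moved 2.5 units closer together.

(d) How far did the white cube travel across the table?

3.1

The white cube moved from about (4.0, 4.5) to (6.5, 6.3), a distance of √(2.5² + 1.8²) ≈ 3.1.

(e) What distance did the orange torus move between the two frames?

1.3

From (8.5, 3.0) to (7.8, 4.1), the orange torus covered √(0.7² + 1.1²) ≈ 1.3 units.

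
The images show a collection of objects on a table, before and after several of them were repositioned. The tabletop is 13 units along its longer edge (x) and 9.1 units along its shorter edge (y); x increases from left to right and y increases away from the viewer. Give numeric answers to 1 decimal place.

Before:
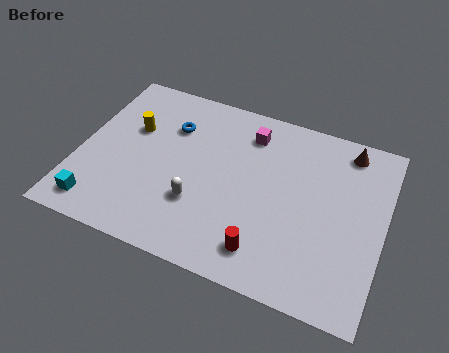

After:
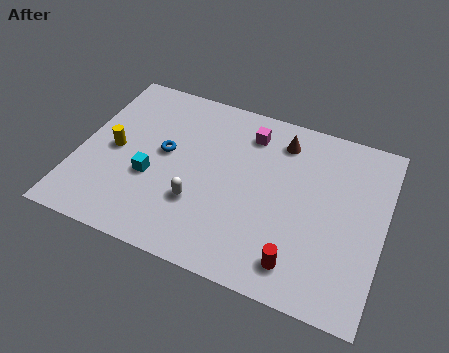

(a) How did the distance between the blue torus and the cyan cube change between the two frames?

-4.2

They were about 5.8 units apart before and 1.6 after — 4.2 units closer together.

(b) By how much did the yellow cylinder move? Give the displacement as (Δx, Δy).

(-0.6, -1.4)

The yellow cylinder was at about (2.1, 5.8) and moved to about (1.5, 4.4).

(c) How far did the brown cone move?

2.8

The brown cone was near (11.2, 7.9) before and (8.4, 7.4) after, so it travelled √(2.8² + 0.5²) ≈ 2.8 units.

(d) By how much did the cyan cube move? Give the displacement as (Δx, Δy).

(2.0, 2.2)

The cyan cube was at about (1.2, 1.3) and moved to about (3.2, 3.5).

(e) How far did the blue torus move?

1.5

From (3.7, 6.5) to (3.6, 5.0), the blue torus covered √(0.1² + 1.5²) ≈ 1.5 units.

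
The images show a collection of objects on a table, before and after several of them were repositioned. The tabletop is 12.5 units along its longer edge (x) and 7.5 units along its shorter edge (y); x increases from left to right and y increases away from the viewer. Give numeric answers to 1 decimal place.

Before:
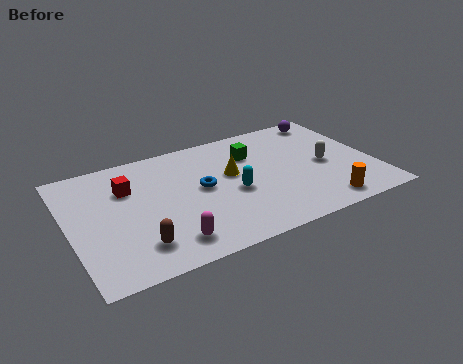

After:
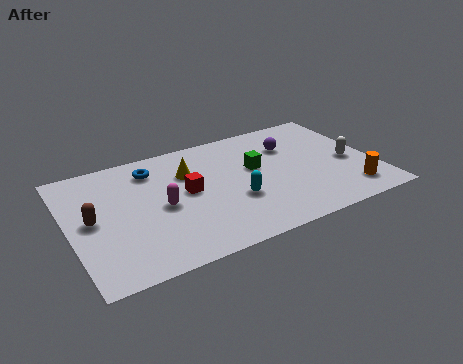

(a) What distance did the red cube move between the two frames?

2.6

From (2.5, 5.2) to (4.8, 4.0), the red cube covered √(2.3² + 1.2²) ≈ 2.6 units.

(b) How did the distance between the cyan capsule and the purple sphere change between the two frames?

-2.0

The distance was about 5.7 in the first image and 3.7 in the second, so they moved 2.0 units closer together.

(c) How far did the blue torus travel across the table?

2.7

From (5.4, 4.0) to (3.6, 6.0), the blue torus covered √(1.8² + 2.0²) ≈ 2.7 units.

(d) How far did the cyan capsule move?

0.5

The cyan capsule moved from about (6.6, 3.2) to (6.6, 2.7), a distance of √(0.0² + 0.5²) ≈ 0.5.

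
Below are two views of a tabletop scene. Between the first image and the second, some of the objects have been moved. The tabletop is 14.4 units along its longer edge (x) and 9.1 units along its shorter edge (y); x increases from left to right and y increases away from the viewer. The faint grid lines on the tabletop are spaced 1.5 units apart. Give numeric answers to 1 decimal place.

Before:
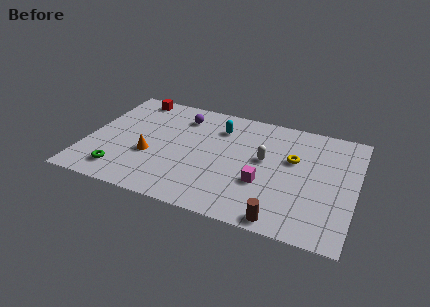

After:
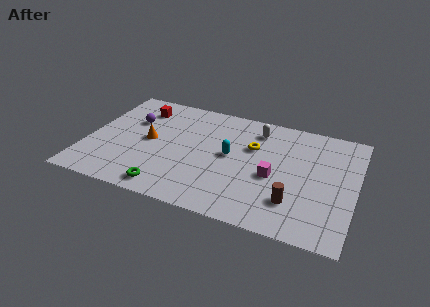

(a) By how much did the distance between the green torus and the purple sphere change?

-0.7

The distance was about 6.2 in the first image and 5.5 in the second, so they moved 0.7 units closer together.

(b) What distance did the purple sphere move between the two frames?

2.9

The purple sphere moved from about (4.8, 7.2) to (2.2, 6.0), a distance of √(2.6² + 1.2²) ≈ 2.9.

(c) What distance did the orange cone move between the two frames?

1.2

From (3.5, 3.4) to (3.3, 4.6), the orange cone covered √(0.2² + 1.2²) ≈ 1.2 units.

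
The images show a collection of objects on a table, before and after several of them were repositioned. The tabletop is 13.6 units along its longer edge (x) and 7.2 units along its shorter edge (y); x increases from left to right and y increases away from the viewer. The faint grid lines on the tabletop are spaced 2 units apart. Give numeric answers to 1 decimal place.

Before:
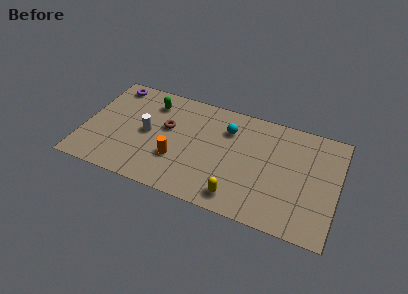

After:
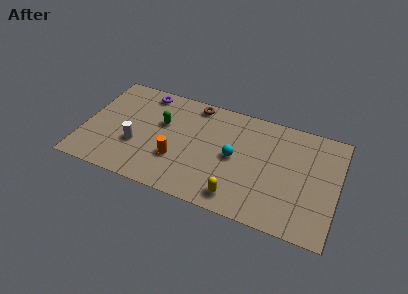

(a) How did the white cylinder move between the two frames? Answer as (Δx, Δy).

(-0.5, -1.0)

The white cylinder started near (3.4, 3.6) and ended near (2.9, 2.6).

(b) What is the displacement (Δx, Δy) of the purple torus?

(1.8, 0.0)

From the two frames, the purple torus sits at roughly (1.2, 6.3) before and (3.0, 6.3) after.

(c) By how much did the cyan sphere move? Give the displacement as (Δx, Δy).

(0.5, -1.7)

The cyan sphere started near (7.6, 5.3) and ended near (8.1, 3.6).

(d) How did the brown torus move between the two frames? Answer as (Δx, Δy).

(1.3, 2.1)

The brown torus started near (4.4, 4.3) and ended near (5.7, 6.4).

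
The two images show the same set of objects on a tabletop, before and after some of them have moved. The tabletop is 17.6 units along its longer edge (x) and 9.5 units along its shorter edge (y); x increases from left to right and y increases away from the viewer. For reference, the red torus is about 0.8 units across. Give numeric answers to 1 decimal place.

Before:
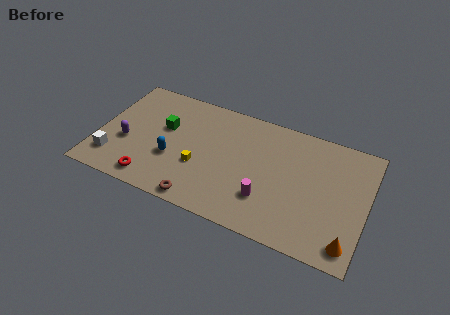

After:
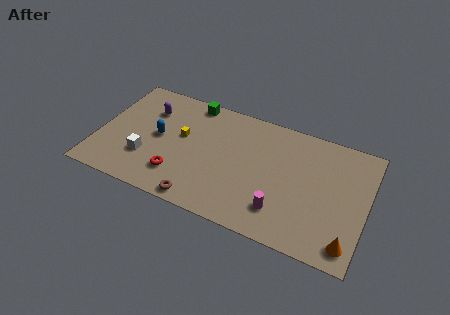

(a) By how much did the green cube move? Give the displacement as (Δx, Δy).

(1.5, 2.8)

The green cube started near (4.2, 5.8) and ended near (5.7, 8.6).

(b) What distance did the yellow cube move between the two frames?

2.4

The yellow cube was near (6.8, 3.5) before and (5.4, 5.5) after, so it travelled √(1.4² + 2.0²) ≈ 2.4 units.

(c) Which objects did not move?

the brown torus and the orange cone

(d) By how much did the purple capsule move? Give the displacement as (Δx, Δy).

(1.1, 3.2)

The purple capsule was at about (1.9, 3.7) and moved to about (3.0, 6.9).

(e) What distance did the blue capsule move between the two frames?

1.8

The blue capsule moved from about (5.0, 3.5) to (3.9, 4.9), a distance of √(1.1² + 1.4²) ≈ 1.8.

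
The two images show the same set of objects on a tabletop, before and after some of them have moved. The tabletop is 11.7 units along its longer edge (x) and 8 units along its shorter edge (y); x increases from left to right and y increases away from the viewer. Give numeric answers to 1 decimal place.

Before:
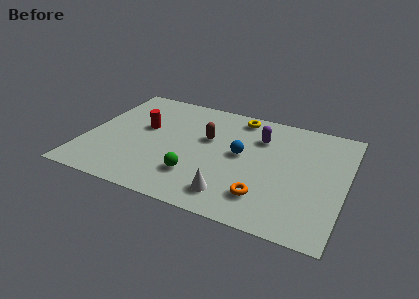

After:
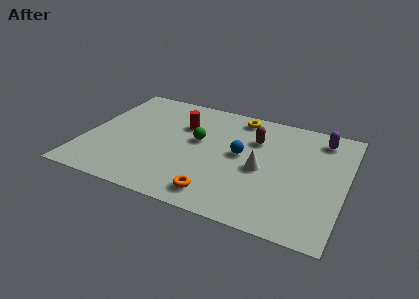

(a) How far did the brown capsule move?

2.2

From (5.4, 4.9) to (7.5, 5.6), the brown capsule covered √(2.1² + 0.7²) ≈ 2.2 units.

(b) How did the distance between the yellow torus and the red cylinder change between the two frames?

-1.9

They were about 4.7 units apart before and 2.8 after — 1.9 units closer together.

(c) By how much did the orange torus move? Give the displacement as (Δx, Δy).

(-2.0, -0.6)

The orange torus was at about (8.3, 1.8) and moved to about (6.3, 1.2).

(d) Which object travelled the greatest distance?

the purple capsule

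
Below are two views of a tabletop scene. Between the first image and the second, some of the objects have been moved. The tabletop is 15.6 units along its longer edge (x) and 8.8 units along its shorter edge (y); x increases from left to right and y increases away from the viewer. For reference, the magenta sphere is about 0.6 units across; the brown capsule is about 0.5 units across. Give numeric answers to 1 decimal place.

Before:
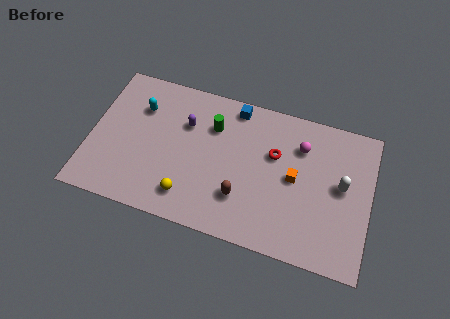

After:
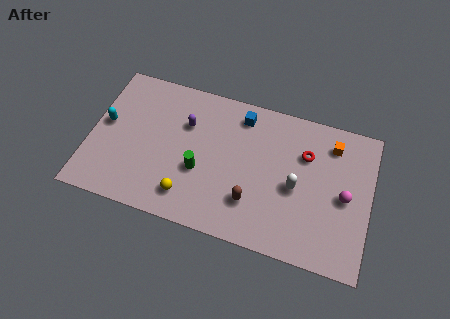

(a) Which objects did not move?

the purple capsule and the yellow sphere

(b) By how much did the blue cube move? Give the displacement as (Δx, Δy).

(0.4, -0.4)

The blue cube was at about (7.8, 7.8) and moved to about (8.2, 7.4).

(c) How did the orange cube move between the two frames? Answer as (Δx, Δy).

(1.9, 2.6)

The orange cube started near (11.4, 4.5) and ended near (13.3, 7.1).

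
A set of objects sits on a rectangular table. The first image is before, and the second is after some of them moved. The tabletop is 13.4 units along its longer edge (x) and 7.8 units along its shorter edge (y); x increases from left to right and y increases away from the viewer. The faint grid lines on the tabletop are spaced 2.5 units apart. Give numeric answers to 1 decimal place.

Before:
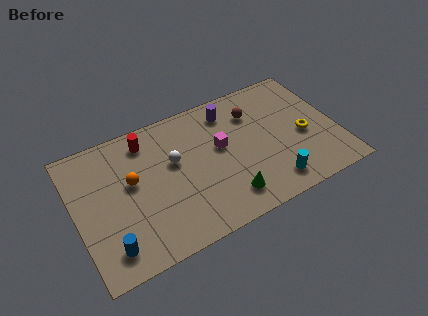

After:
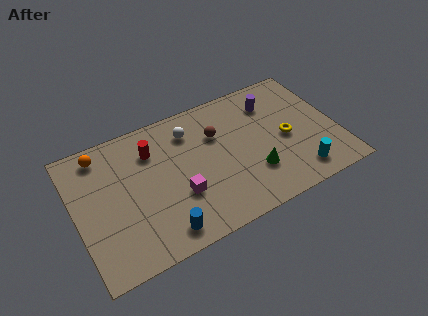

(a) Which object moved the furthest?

the magenta cube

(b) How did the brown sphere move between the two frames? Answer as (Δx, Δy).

(-2.0, -0.5)

The brown sphere started near (9.4, 5.8) and ended near (7.4, 5.3).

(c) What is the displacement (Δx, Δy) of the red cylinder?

(0.2, -0.7)

From the two frames, the red cylinder sits at roughly (3.9, 6.5) before and (4.1, 5.8) after.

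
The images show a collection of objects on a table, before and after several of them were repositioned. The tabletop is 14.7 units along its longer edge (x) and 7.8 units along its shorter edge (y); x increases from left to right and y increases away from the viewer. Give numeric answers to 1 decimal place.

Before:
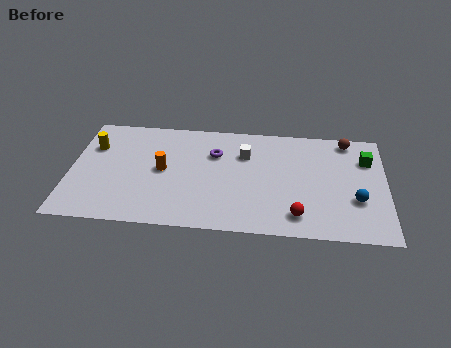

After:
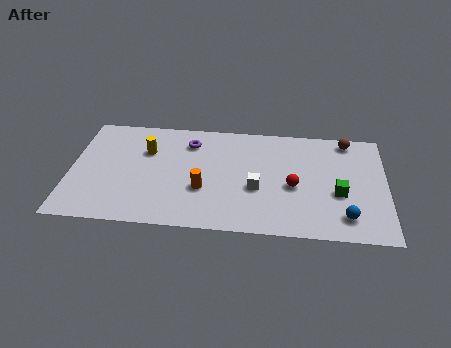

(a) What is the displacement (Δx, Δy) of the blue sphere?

(-0.5, -1.2)

From the two frames, the blue sphere sits at roughly (13.3, 2.7) before and (12.8, 1.5) after.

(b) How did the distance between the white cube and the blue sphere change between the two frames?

-1.5

The distance was about 5.9 in the first image and 4.4 in the second, so they moved 1.5 units closer together.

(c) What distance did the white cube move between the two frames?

2.5

From (8.1, 5.5) to (8.7, 3.1), the white cube covered √(0.6² + 2.4²) ≈ 2.5 units.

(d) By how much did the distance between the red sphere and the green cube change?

-3.2

They were about 5.3 units apart before and 2.1 after — 3.2 units closer together.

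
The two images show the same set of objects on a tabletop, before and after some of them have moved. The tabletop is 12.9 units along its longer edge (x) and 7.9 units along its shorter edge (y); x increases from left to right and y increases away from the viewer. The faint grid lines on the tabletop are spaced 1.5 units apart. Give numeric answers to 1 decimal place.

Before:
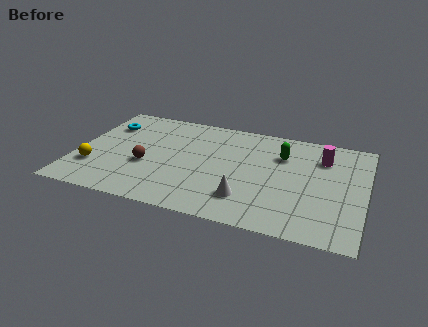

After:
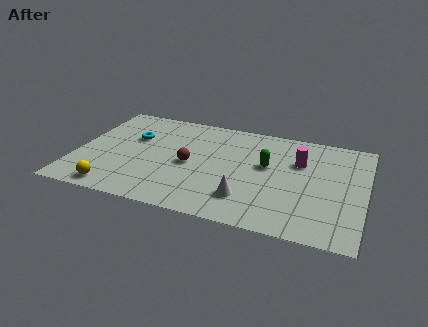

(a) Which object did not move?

the white cone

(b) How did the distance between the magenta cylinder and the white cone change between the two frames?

-1.1

They were about 5.1 units apart before and 4.0 after — 1.1 units closer together.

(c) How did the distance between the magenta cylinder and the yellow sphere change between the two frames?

-1.6

The distance was about 10.6 in the first image and 9.0 in the second, so they moved 1.6 units closer together.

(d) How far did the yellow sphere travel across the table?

1.8

The yellow sphere was near (0.9, 2.3) before and (2.0, 0.9) after, so it travelled √(1.1² + 1.4²) ≈ 1.8 units.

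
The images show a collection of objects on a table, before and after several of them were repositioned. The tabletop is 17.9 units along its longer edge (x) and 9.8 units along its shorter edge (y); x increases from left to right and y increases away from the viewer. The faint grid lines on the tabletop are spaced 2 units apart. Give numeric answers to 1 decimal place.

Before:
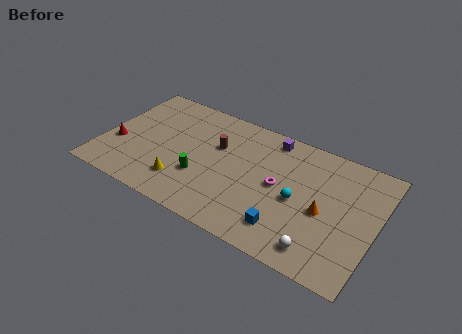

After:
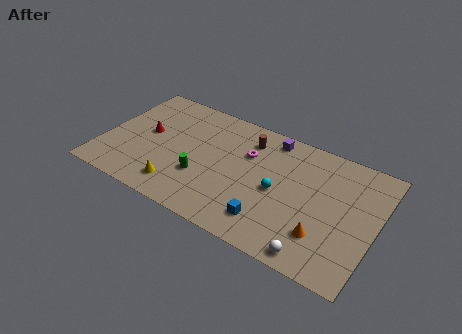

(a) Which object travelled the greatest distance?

the magenta torus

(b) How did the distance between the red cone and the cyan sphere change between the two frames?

-3.0

The distance was about 11.9 in the first image and 8.9 in the second, so they moved 3.0 units closer together.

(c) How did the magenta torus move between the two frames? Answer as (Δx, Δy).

(-2.3, 1.6)

The magenta torus was at about (11.6, 5.0) and moved to about (9.3, 6.6).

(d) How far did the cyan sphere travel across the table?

1.3

The cyan sphere moved from about (12.9, 4.5) to (11.6, 4.6), a distance of √(1.3² + 0.1²) ≈ 1.3.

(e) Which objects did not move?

the green cylinder and the purple cube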